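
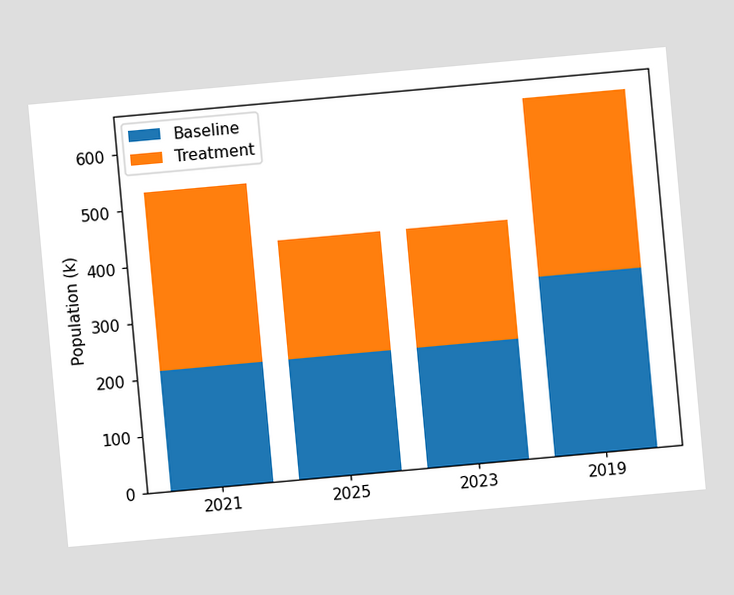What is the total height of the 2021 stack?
530k

The chart is tilted about 5° counter-clockwise. The 2021 stack's top reaches 530k on the y-axis.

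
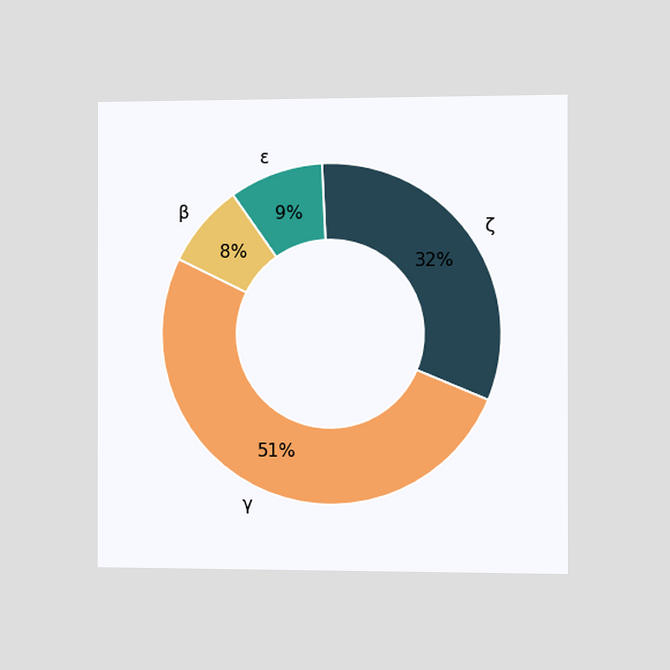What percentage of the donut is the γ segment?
51%

The chart is viewed slightly from the right. The γ segment takes up 51% of the ring.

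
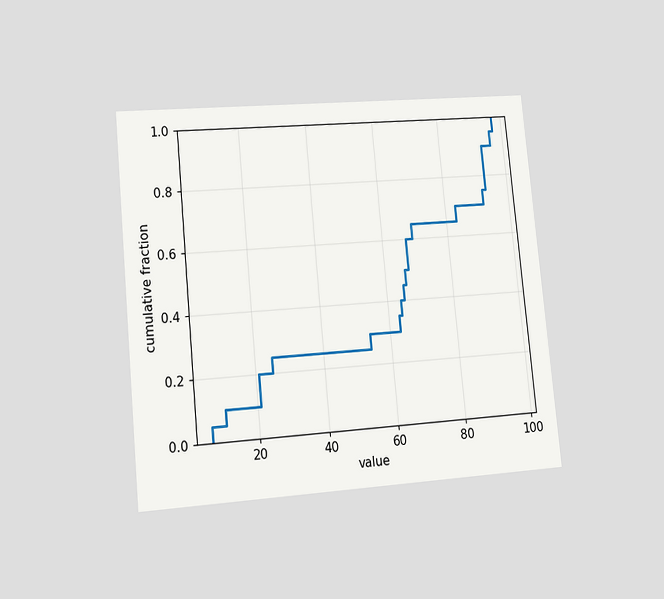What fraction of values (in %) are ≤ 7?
5%

The chart is tilted about 5° counter-clockwise and viewed at a slight angle. At x=7 the ECDF step is at 5%.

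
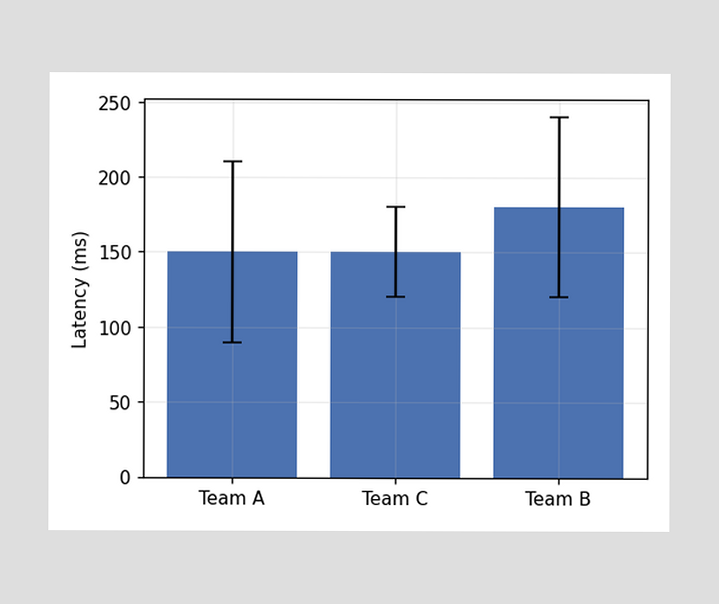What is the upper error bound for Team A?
210ms

The Team A bar's upper whisker reaches 210ms.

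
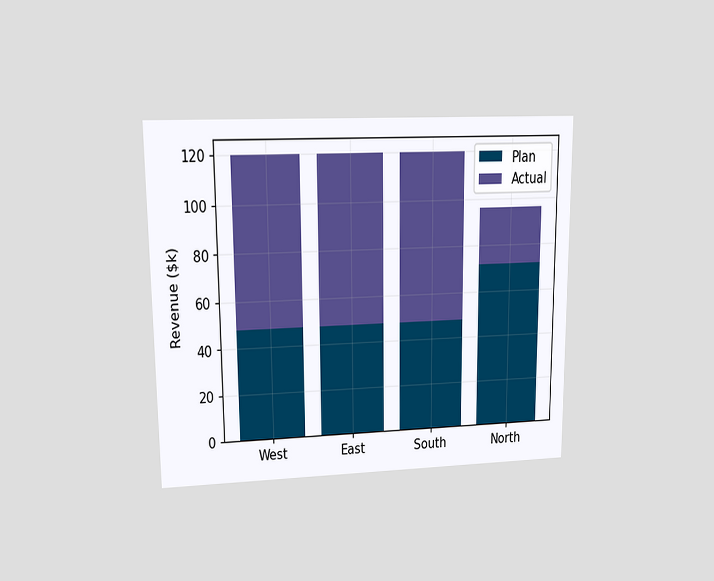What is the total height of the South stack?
$120k

The chart is viewed at a slight angle. The South stack's top reaches $120k on the y-axis.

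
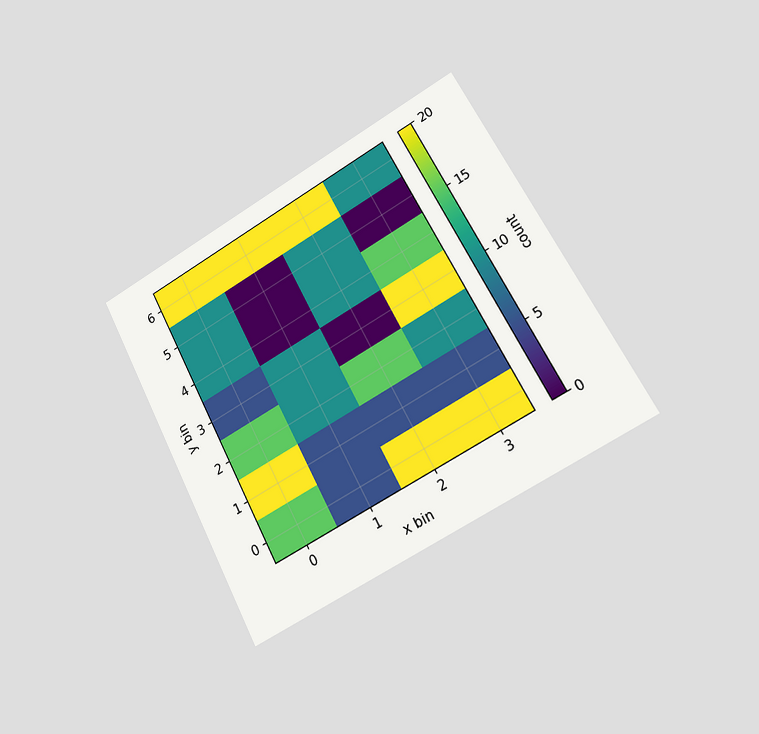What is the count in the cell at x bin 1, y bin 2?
The chart is tilted about 28° counter-clockwise and viewed slightly from the right. Matching the cell (1, 2) against the colorbar gives 10.

10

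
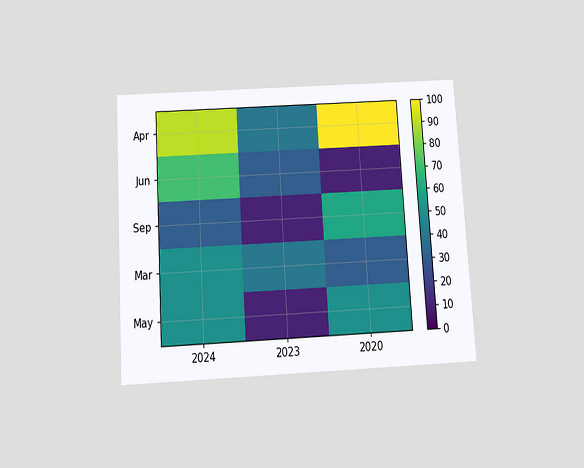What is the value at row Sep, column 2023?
The chart is tilted about 3° counter-clockwise and viewed slightly from below. Matching cell (Sep, 2023) against the colorbar gives 10.

10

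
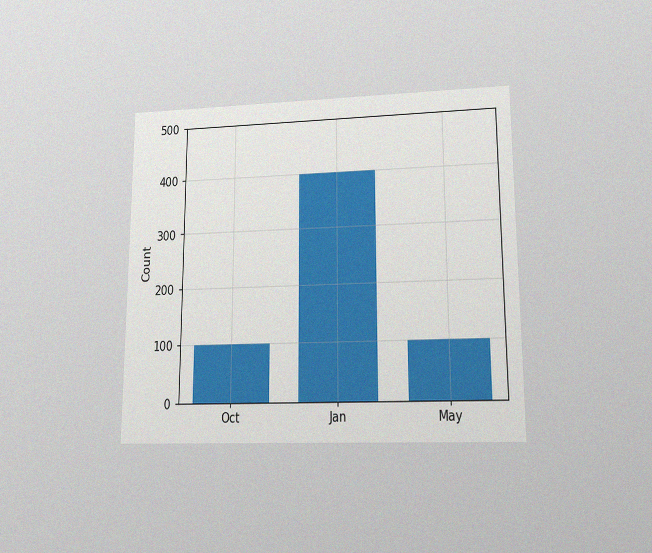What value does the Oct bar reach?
The chart is viewed at a slight angle, with some photo noise. Reading along the chart's y-axis, the Oct bar reaches 100.

100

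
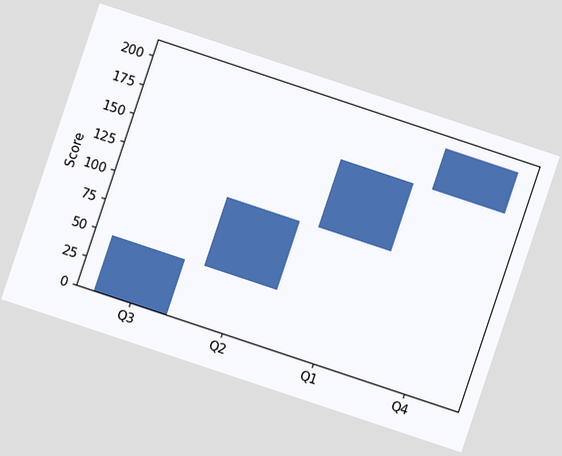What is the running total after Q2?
The chart is tilted about 18° clockwise. After Q2 the running total reaches 108.

108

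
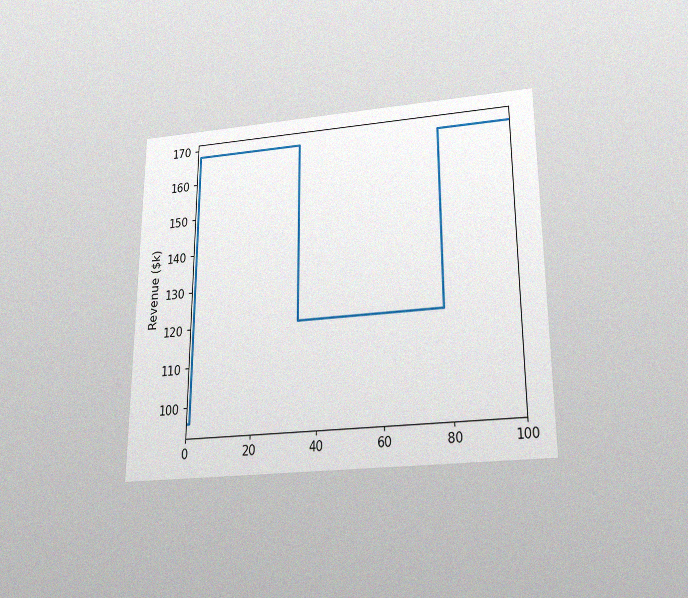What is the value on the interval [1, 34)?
$168k

The chart is viewed slightly from below, with some photo noise. On [1, 34) the step sits at $168k.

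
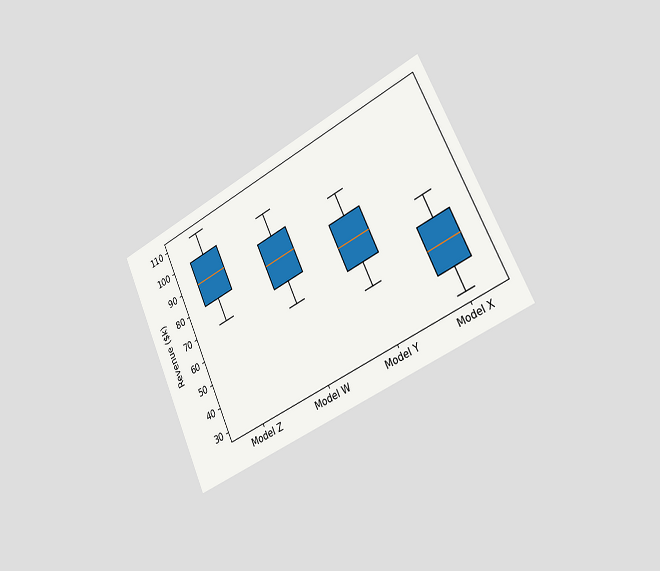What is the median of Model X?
$50k

The chart is tilted about 25° counter-clockwise and viewed slightly from the right. The median line in the Model X box sits at $50k.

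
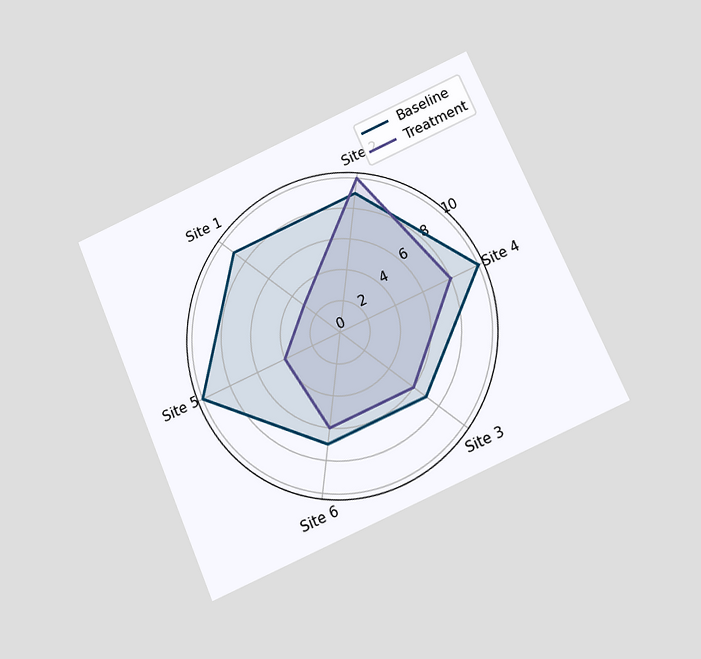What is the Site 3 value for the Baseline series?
The chart is tilted about 24° counter-clockwise and viewed slightly from below. On the Site 3 axis, Baseline reaches 7.

7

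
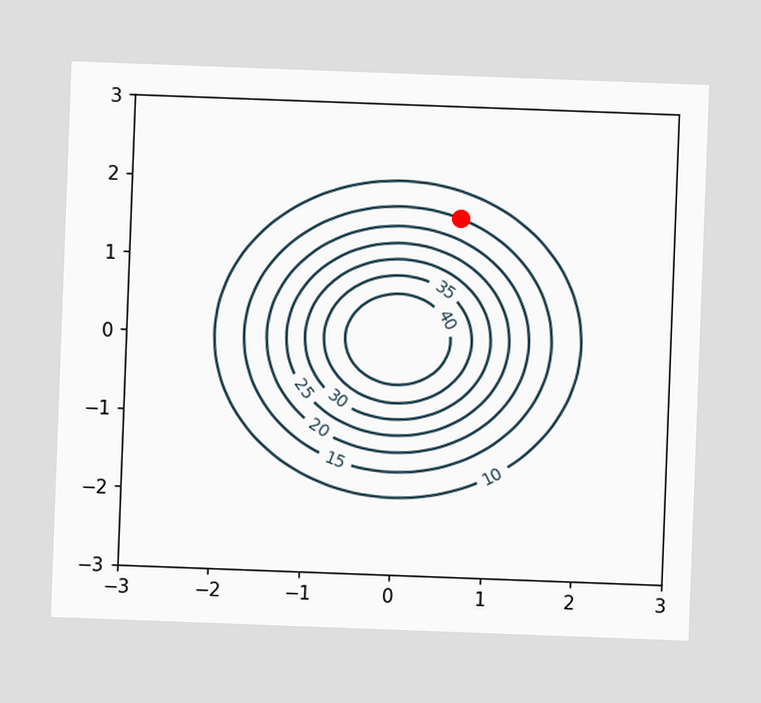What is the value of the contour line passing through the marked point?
The chart is tilted about 2° clockwise. The marked point sits on the contour labelled 15.

15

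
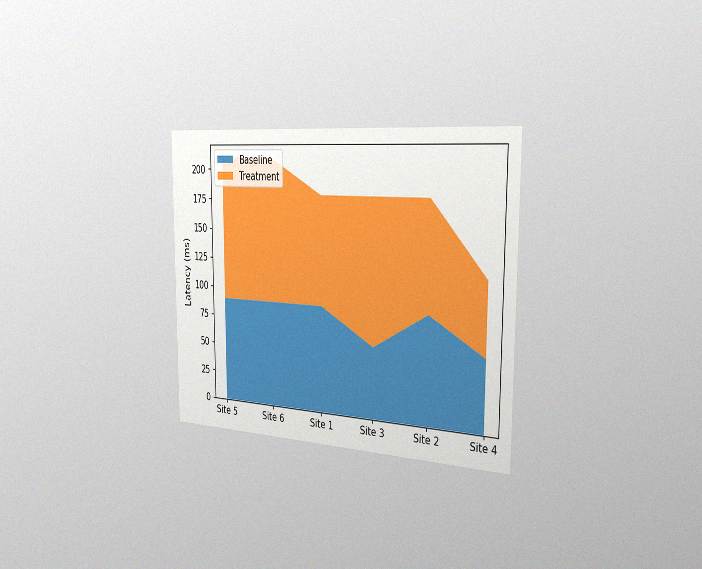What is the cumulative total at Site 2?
180ms

The chart is viewed slightly from the right, with some photo noise. The stacked total at Site 2 reaches 180ms.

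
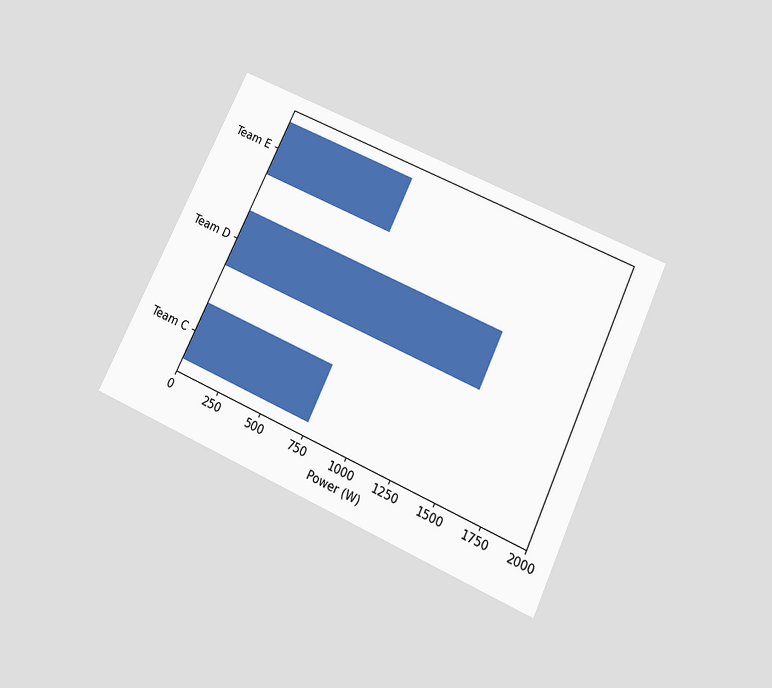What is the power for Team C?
750W

The chart is tilted about 25° clockwise and viewed slightly from below. Reading along the chart's x-axis, the Team C bar reaches 750W.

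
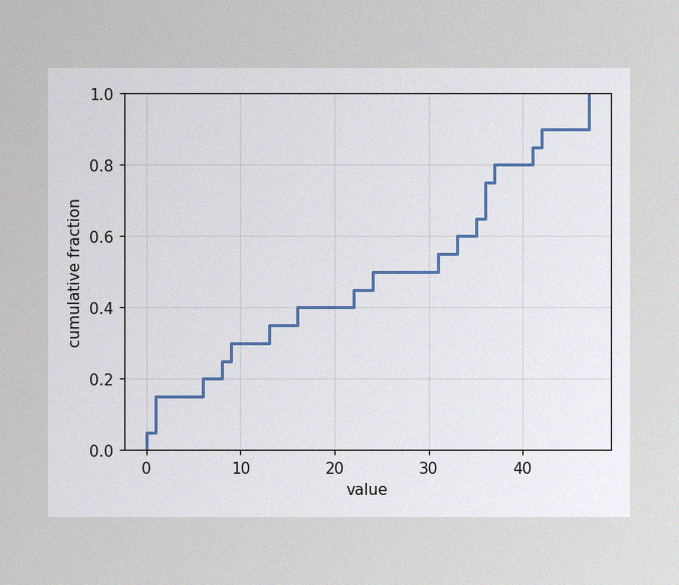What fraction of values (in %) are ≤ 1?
15%

The image has some photo noise and uneven lighting. At x=1 the ECDF step is at 15%.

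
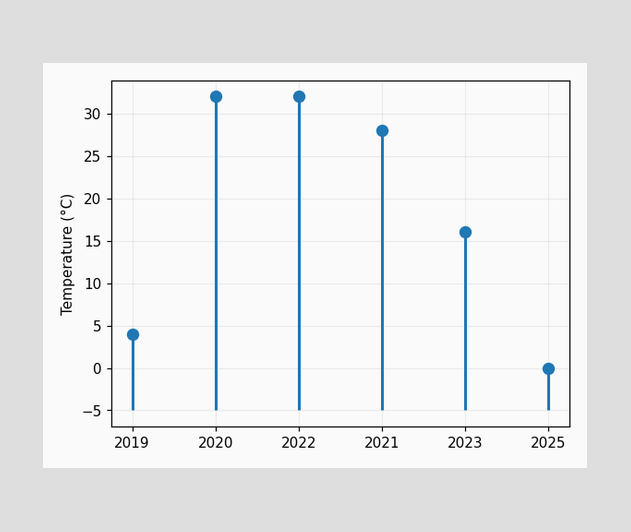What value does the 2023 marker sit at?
The 2023 marker sits at 16°C.

16°C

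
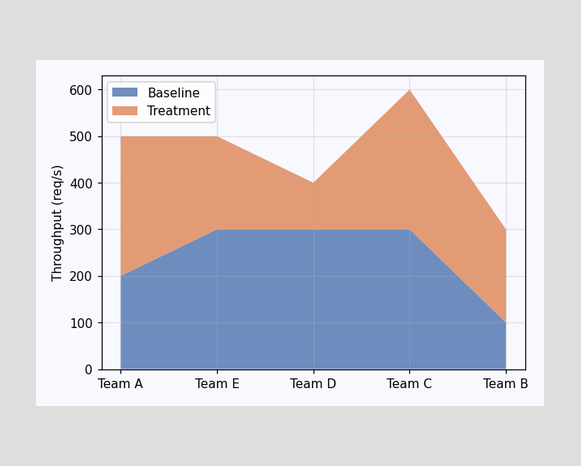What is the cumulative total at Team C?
The stacked total at Team C reaches 600req/s.

600req/s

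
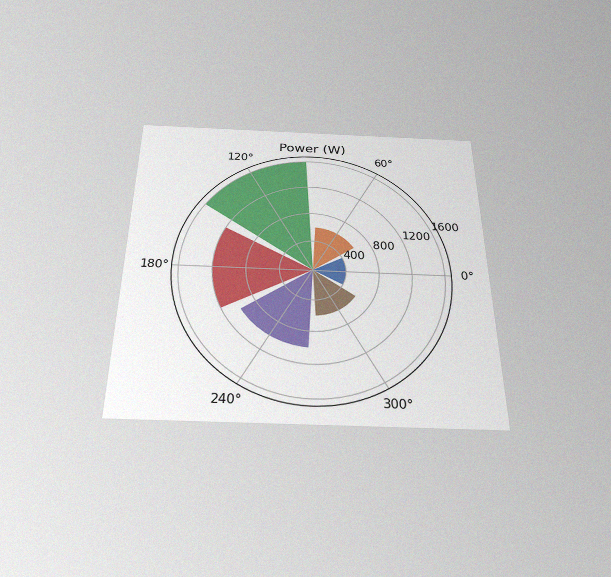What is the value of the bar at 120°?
1600W

The chart is viewed slightly from below, with some photo noise. The bar at 120° reaches 1600W on the radial axis.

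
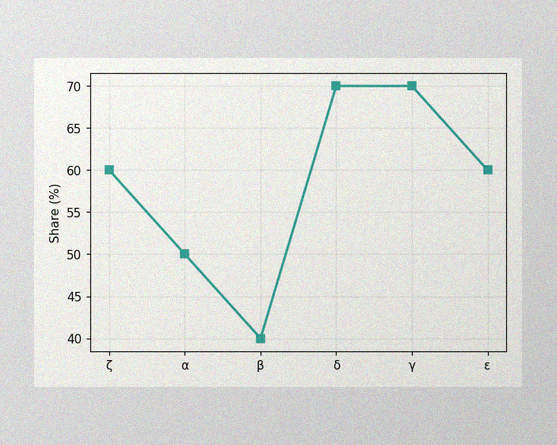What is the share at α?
The image has some photo noise and uneven lighting. At α, the line is at 50%.

50%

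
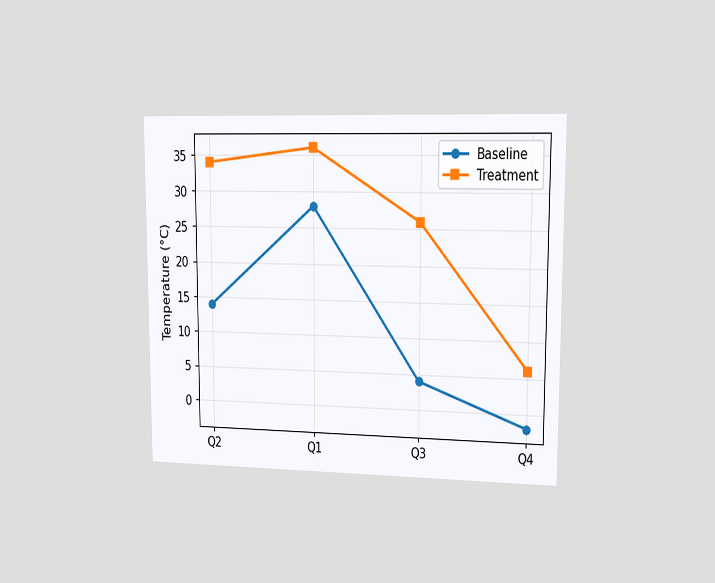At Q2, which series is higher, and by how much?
Treatment, by 20°C

The chart is viewed slightly from the right. At Q2, Treatment sits above the other line by 20°C.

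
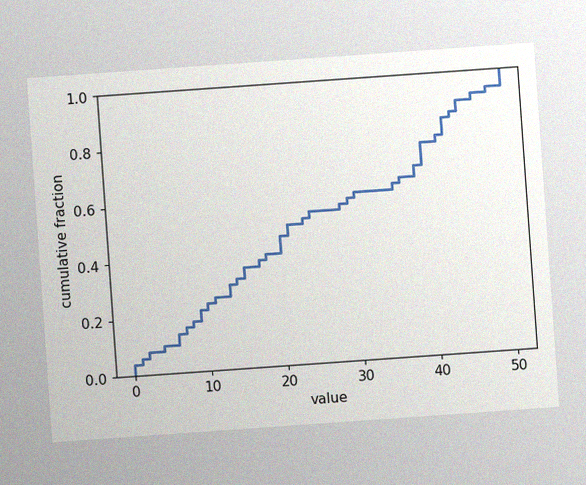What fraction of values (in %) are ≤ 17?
38%

The chart is tilted about 4° counter-clockwise, with some photo noise. At x=17 the ECDF step is at 38%.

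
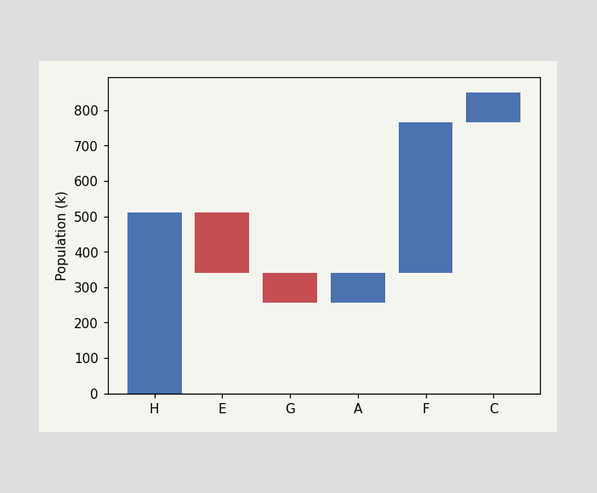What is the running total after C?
After C the running total reaches 850k.

850k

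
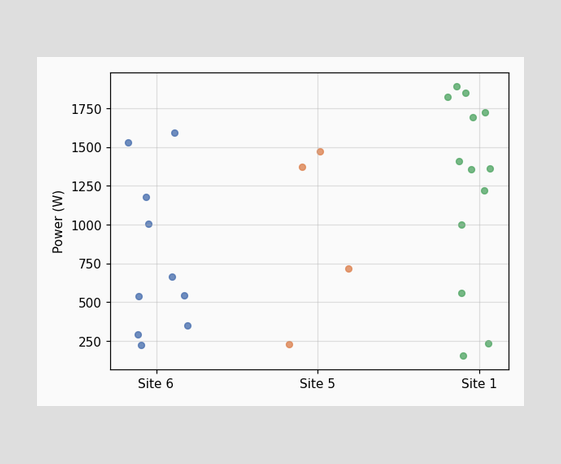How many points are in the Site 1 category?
13

Counting the markers in the Site 1 column gives 13.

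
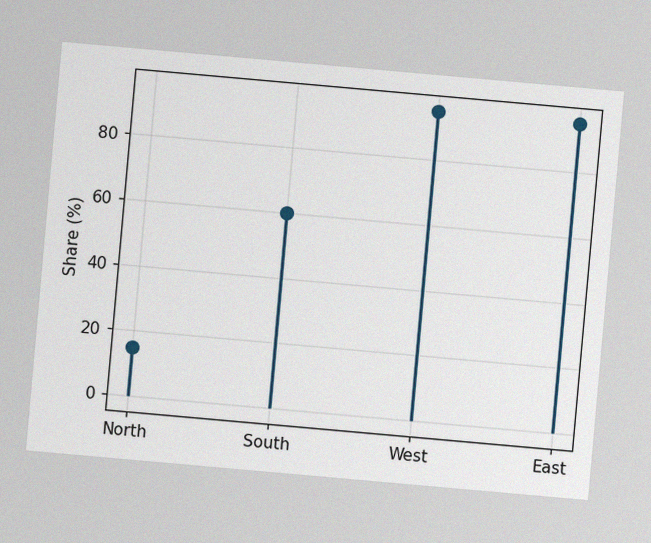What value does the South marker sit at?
60%

The chart is tilted about 5° clockwise, with some photo noise. The South marker sits at 60%.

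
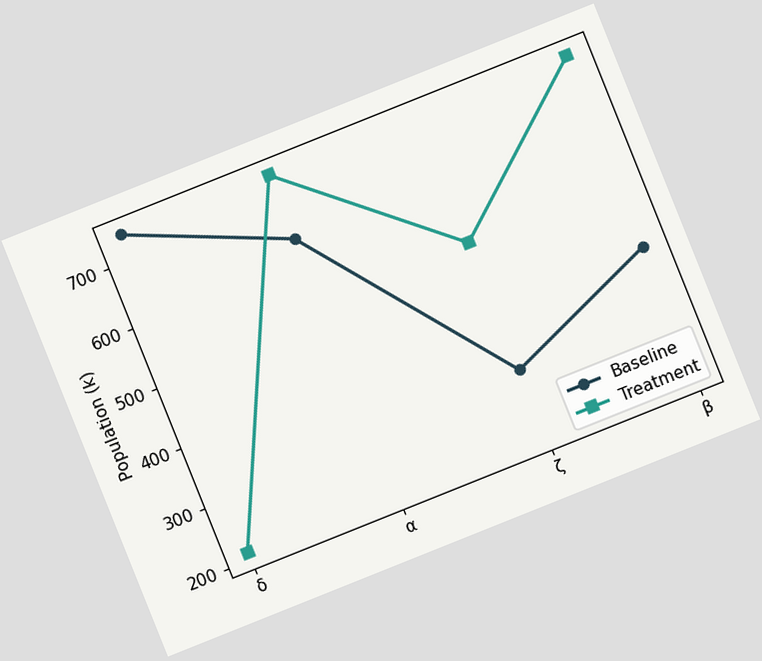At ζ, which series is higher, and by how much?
Treatment, by 212k

The chart is tilted about 22° counter-clockwise. At ζ, Treatment sits above the other line by 212k.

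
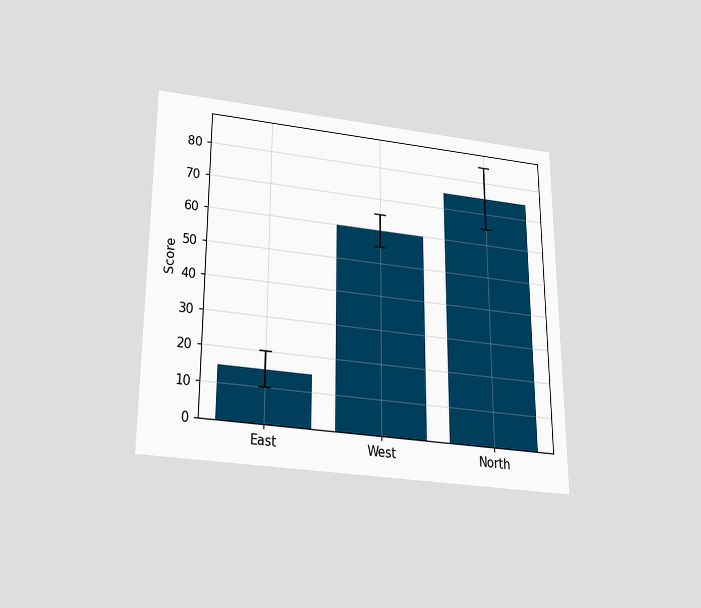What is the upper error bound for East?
20

The chart is viewed slightly from below. The East bar's upper whisker reaches 20.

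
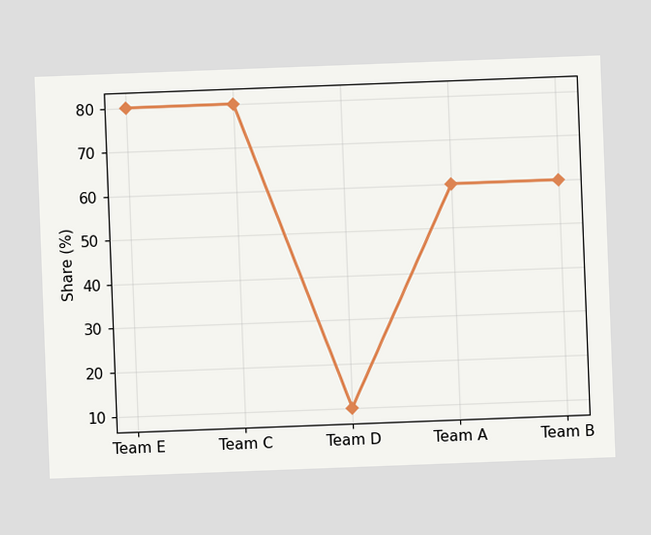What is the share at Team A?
The chart is tilted about 2° counter-clockwise. At Team A, the line is at 60%.

60%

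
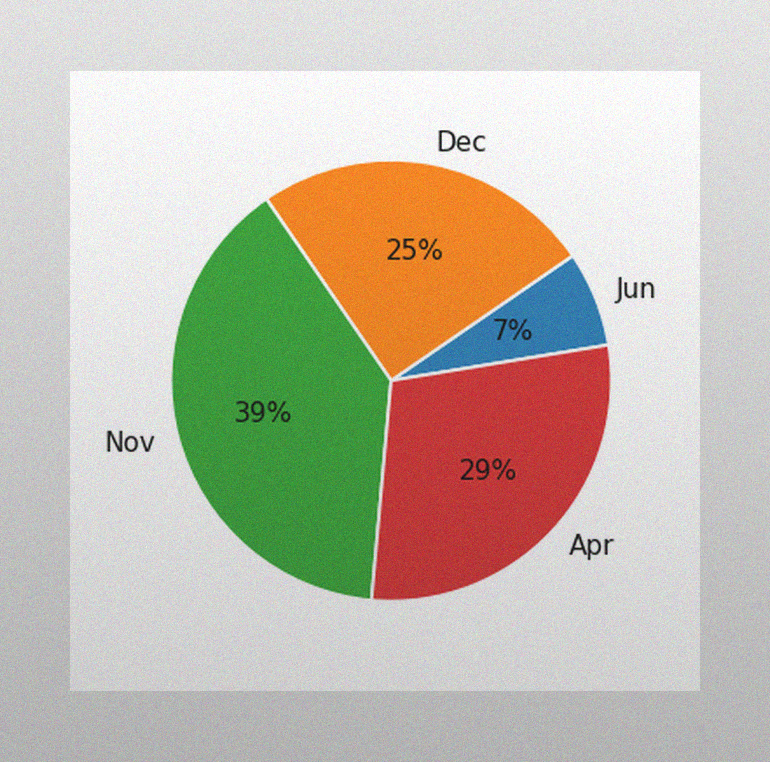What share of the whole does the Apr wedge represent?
The image has some photo noise and uneven lighting. The Apr slice takes up 29% of the pie.

29%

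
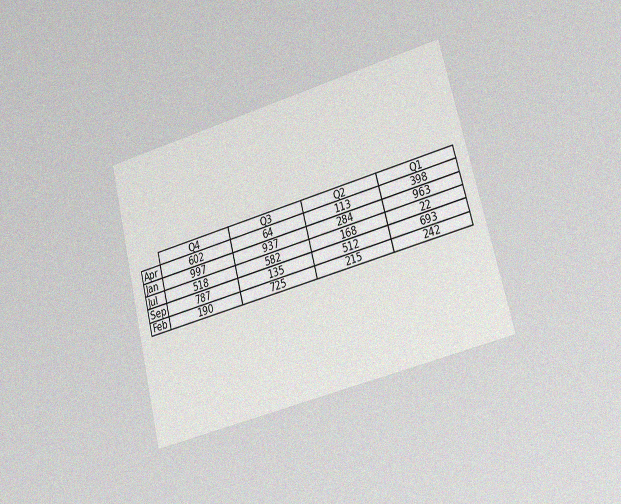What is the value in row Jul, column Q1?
The chart is tilted about 15° counter-clockwise and viewed at a slight angle, with some photo noise. The (Jul, Q1) cell reads 22.

22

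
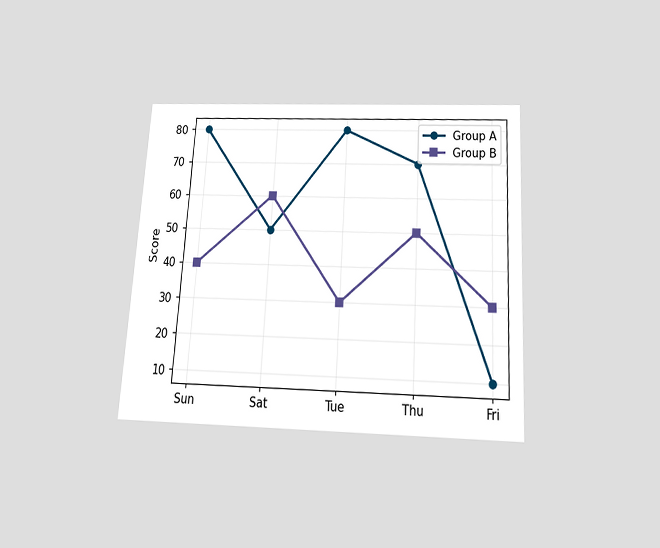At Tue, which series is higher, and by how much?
The chart is tilted about 3° clockwise and viewed slightly from below. At Tue, Group A sits above the other line by 50.

Group A, by 50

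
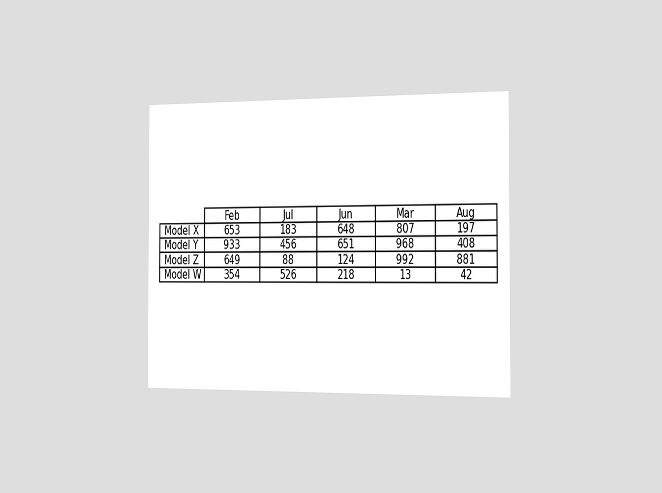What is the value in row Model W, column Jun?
218

The chart is viewed slightly from the right. The (Model W, Jun) cell reads 218.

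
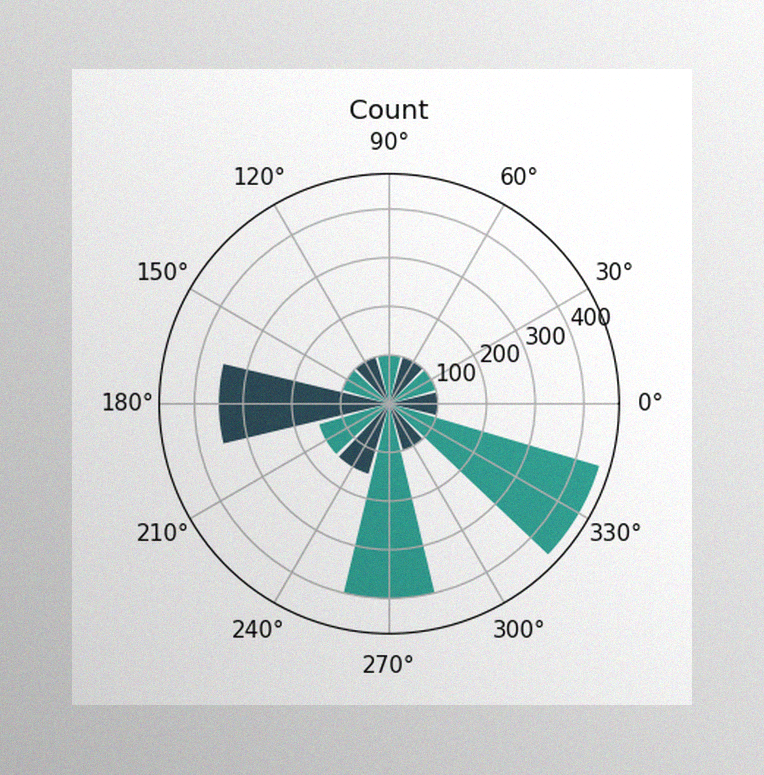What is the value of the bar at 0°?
100

The image has some photo noise and uneven lighting. The bar at 0° reaches 100 on the radial axis.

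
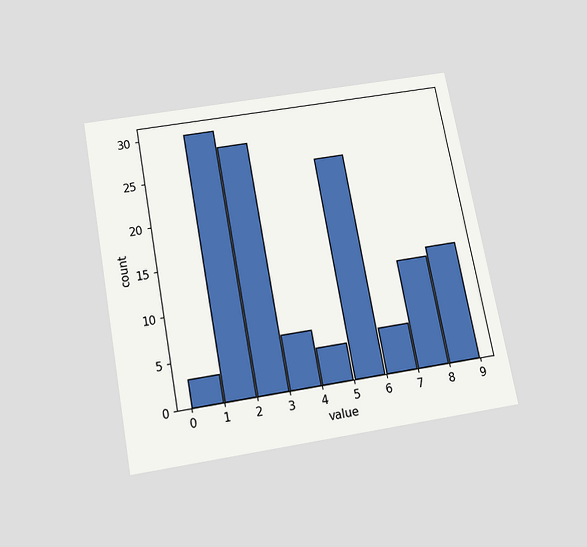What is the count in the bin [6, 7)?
5

The chart is tilted about 10° counter-clockwise and viewed slightly from below. The [6, 7) bin has height 5.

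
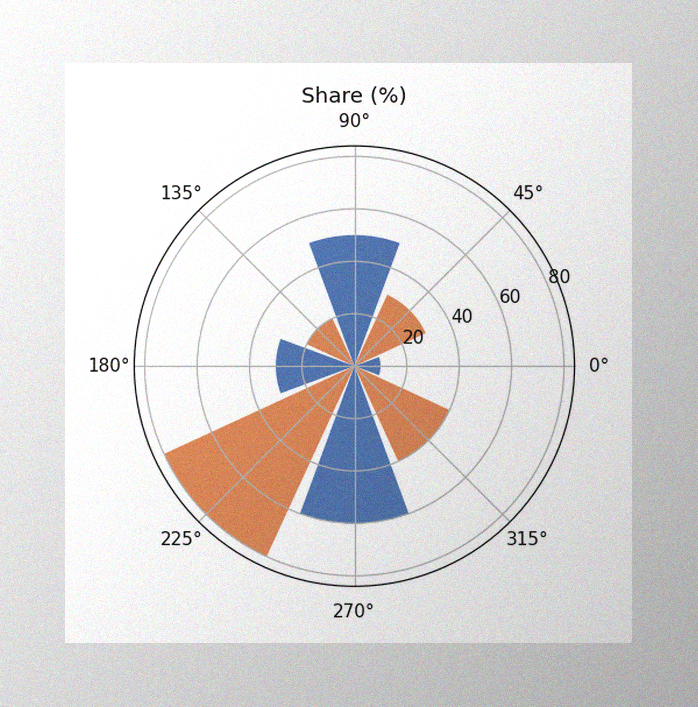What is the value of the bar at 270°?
The image has some photo noise and uneven lighting. The bar at 270° reaches 60% on the radial axis.

60%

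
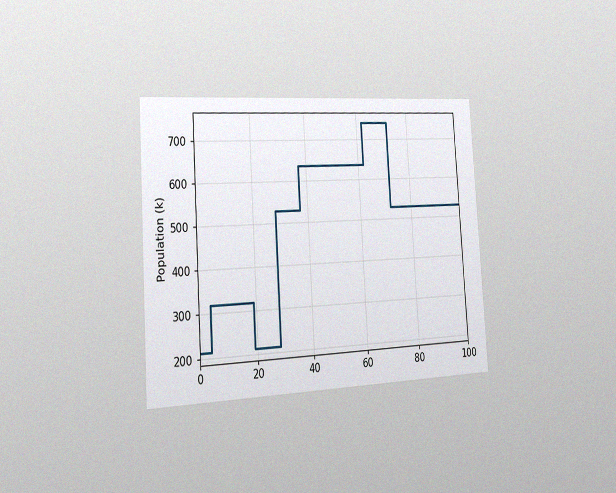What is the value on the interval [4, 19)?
318k

The chart is tilted about 4° counter-clockwise and viewed slightly from the left, with some photo noise. On [4, 19) the step sits at 318k.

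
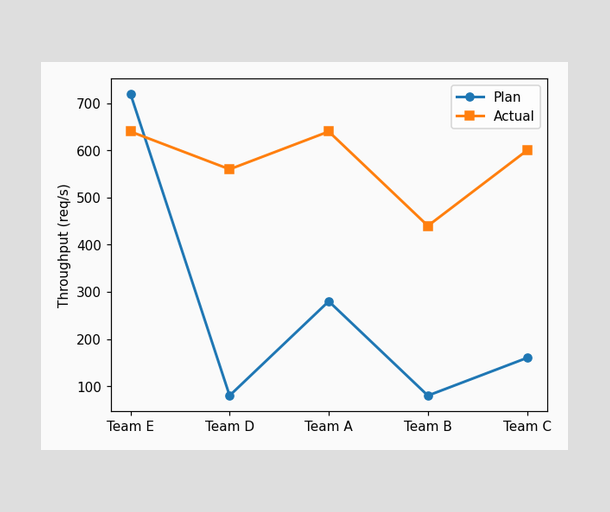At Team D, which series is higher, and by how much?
At Team D, Actual sits above the other line by 480req/s.

Actual, by 480req/s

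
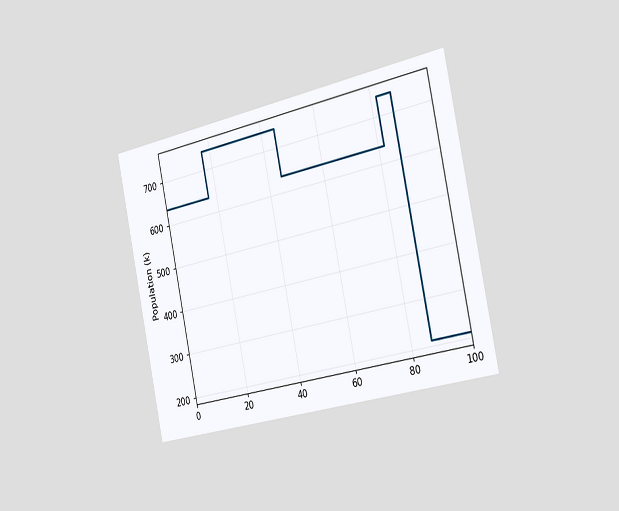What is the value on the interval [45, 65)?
The chart is tilted about 12° counter-clockwise and viewed slightly from the right. On [45, 65) the step sits at 636k.

636k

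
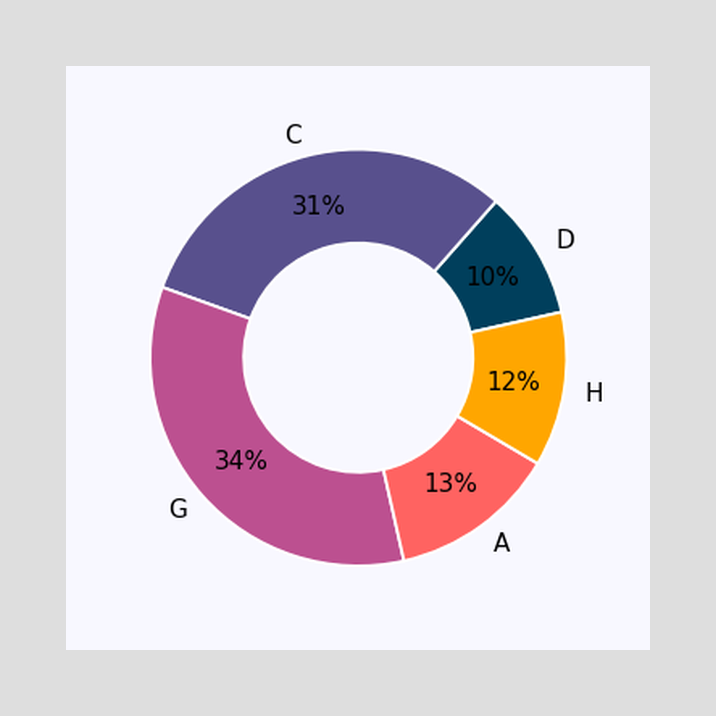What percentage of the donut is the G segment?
34%

The G segment takes up 34% of the ring.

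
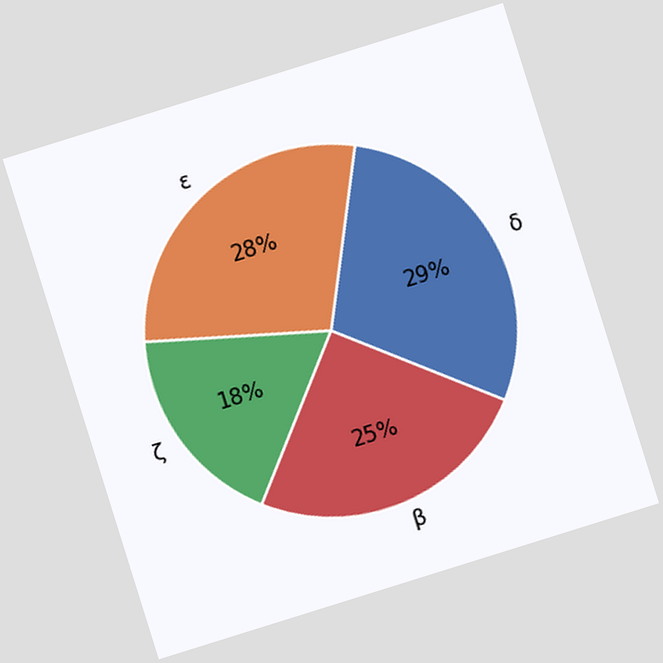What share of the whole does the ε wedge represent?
The chart is tilted about 17° counter-clockwise. The ε slice takes up 28% of the pie.

28%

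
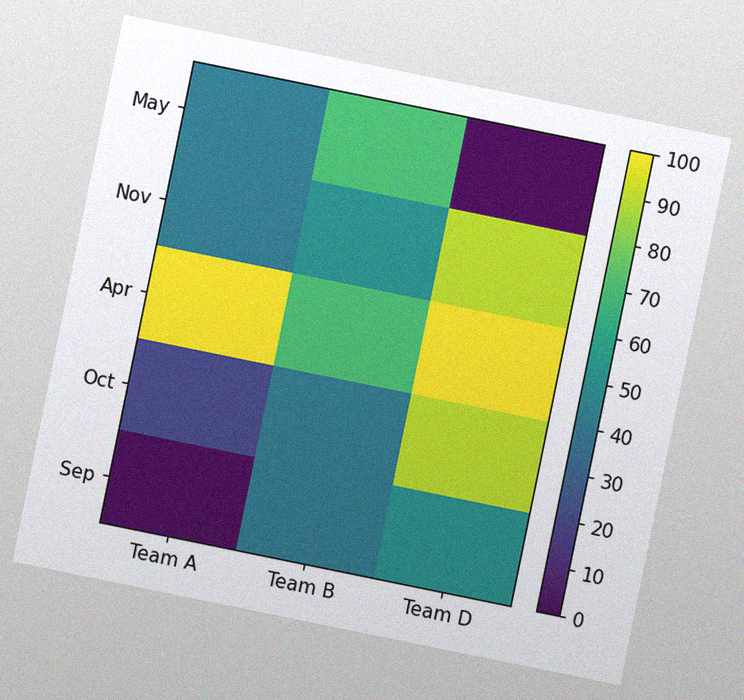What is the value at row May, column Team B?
The chart is tilted about 12° clockwise, with some photo noise. Matching cell (May, Team B) against the colorbar gives 70.

70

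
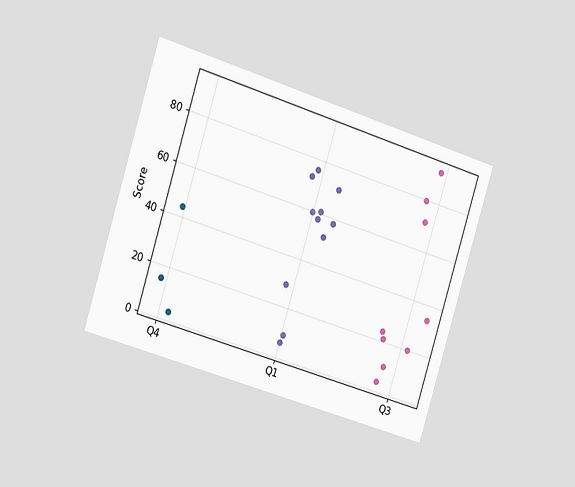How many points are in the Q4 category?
The chart is tilted about 17° clockwise and viewed slightly from the left. Counting the markers in the Q4 column gives 3.

3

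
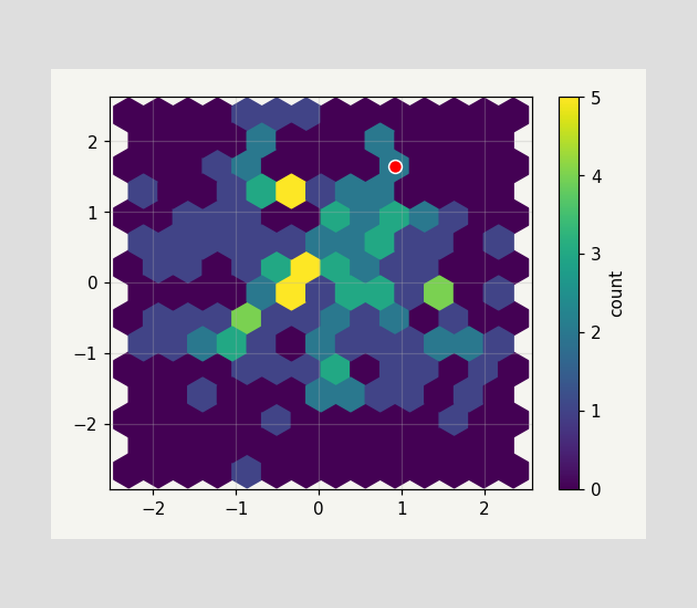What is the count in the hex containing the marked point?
The marked hex reads 2 on the colorbar.

2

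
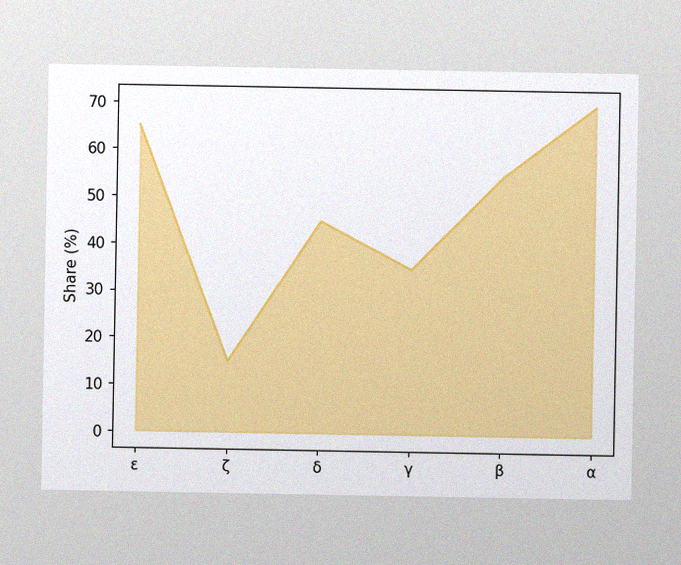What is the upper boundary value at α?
The image has some photo noise and uneven lighting. At α the upper boundary is at 70%.

70%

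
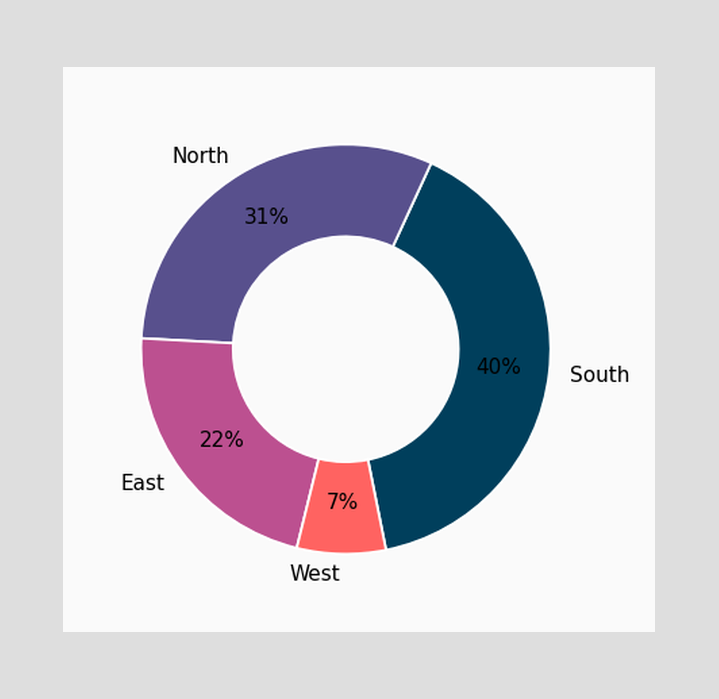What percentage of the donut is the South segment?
The South segment takes up 40% of the ring.

40%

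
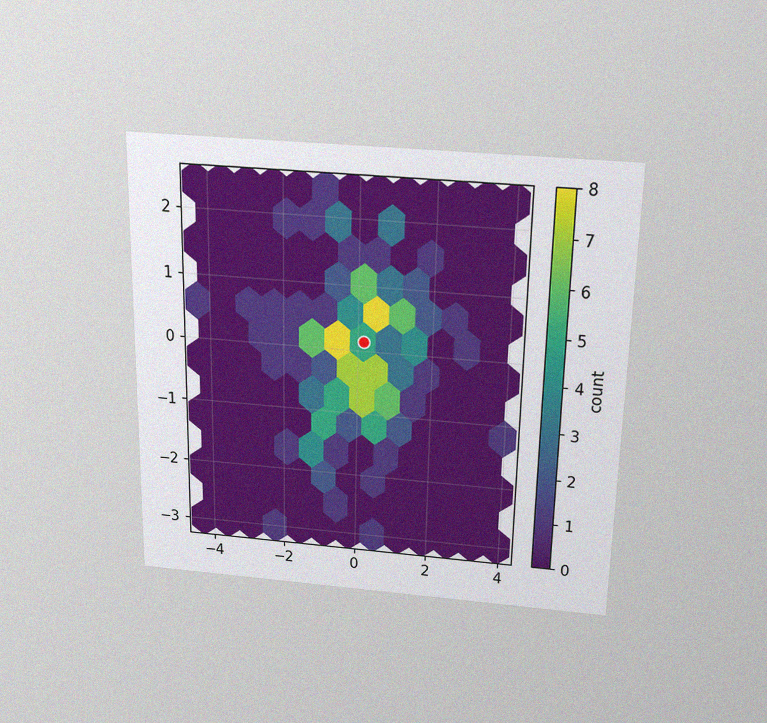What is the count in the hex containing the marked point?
The chart is viewed slightly from above, with some photo noise. The marked hex reads 5 on the colorbar.

5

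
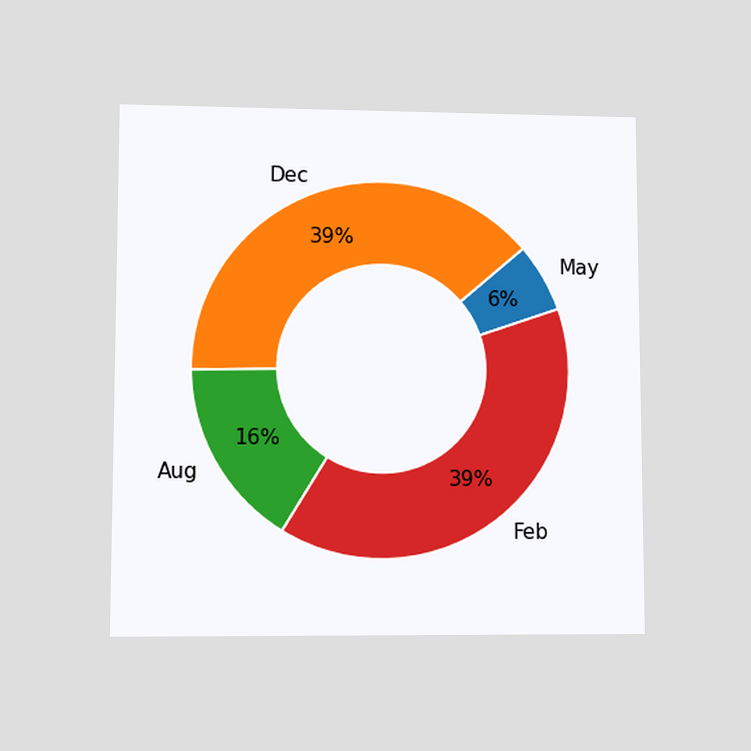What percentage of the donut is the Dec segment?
39%

The chart is viewed at a slight angle. The Dec segment takes up 39% of the ring.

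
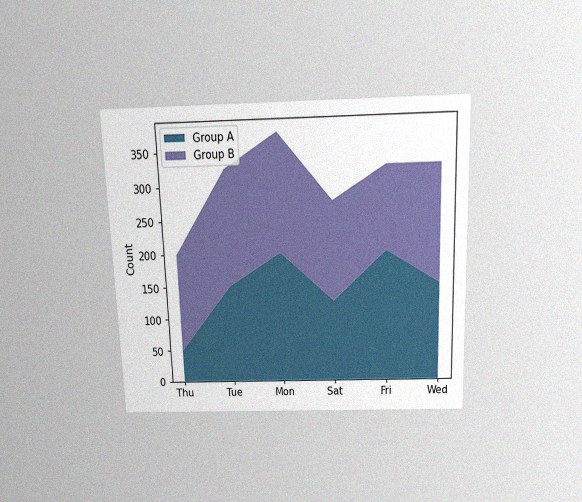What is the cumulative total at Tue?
The chart is tilted about 2° counter-clockwise and viewed slightly from above, with some photo noise. The stacked total at Tue reaches 325.

325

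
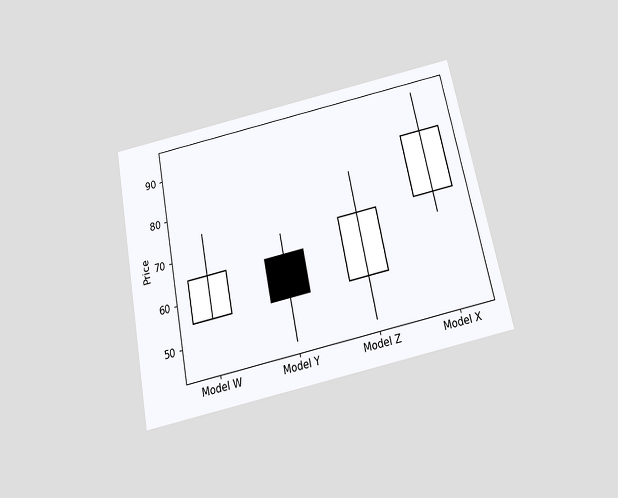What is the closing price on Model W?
The chart is tilted about 11° counter-clockwise and viewed slightly from below. The Model W candle closes at 65.

65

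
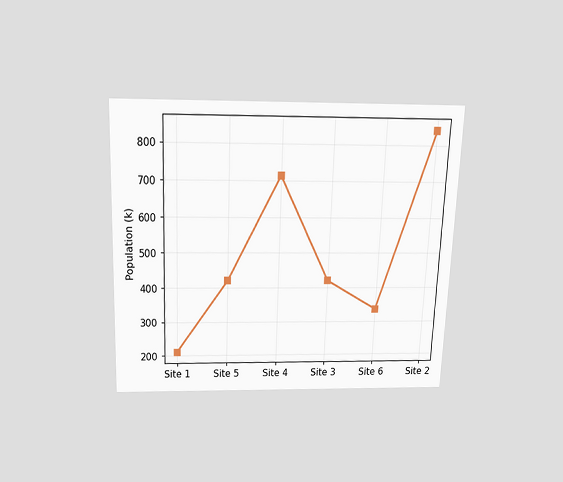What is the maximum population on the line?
The chart is tilted about 2° clockwise and viewed slightly from above. The highest point is at Site 2, and reading across to the y-axis gives 840k.

840k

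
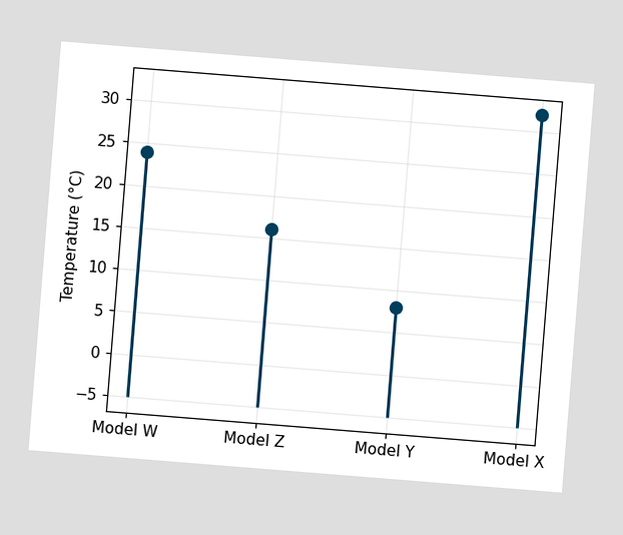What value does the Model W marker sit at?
The chart is tilted about 5° clockwise. The Model W marker sits at 24°C.

24°C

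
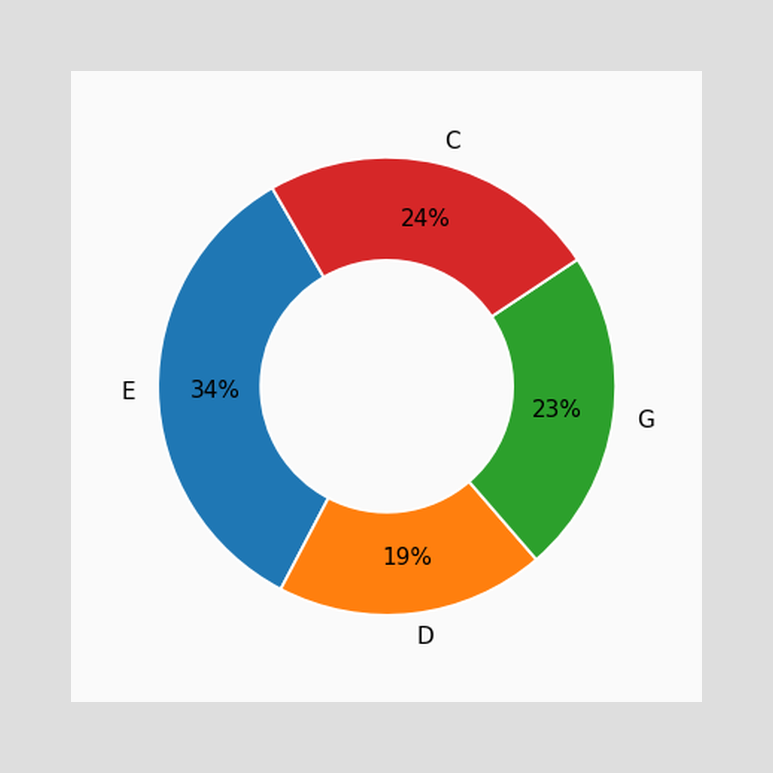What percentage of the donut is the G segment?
23%

The G segment takes up 23% of the ring.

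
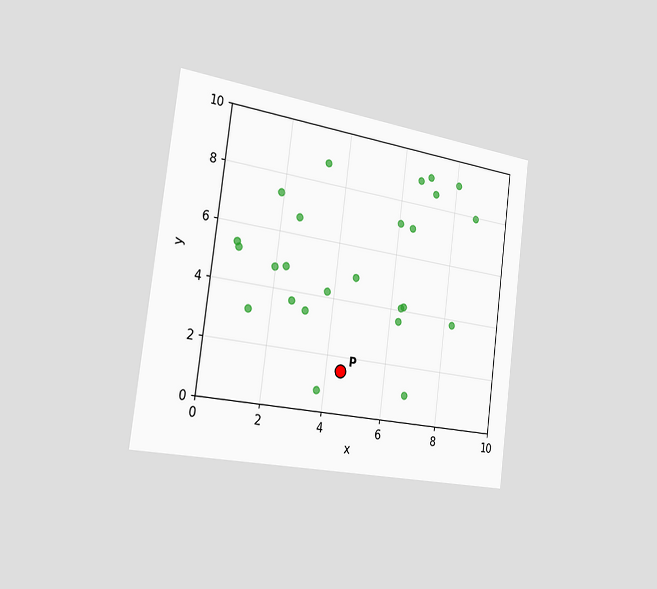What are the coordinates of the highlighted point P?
The chart is tilted about 7° clockwise and viewed slightly from the left. Following the gridlines from P to each axis, P sits at (4.5, 1.5).

(4.5, 1.5)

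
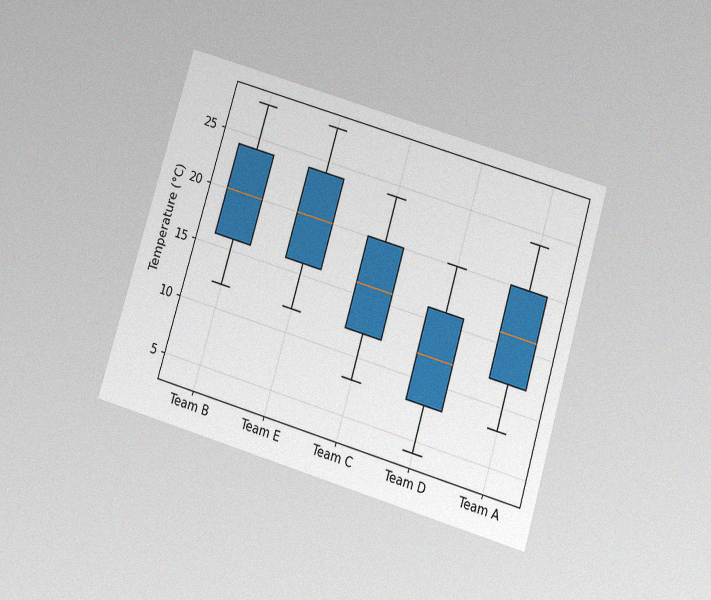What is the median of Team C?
16°C

The chart is tilted about 16° clockwise and viewed slightly from below, with some photo noise. The median line in the Team C box sits at 16°C.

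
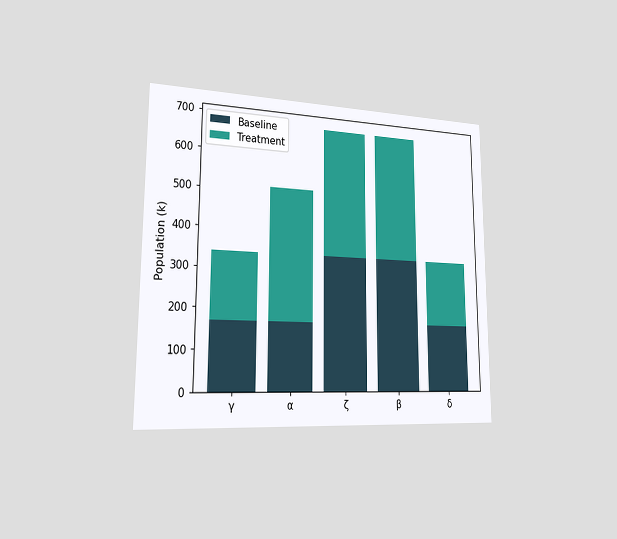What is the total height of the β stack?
680k

The chart is viewed slightly from the left. The β stack's top reaches 680k on the y-axis.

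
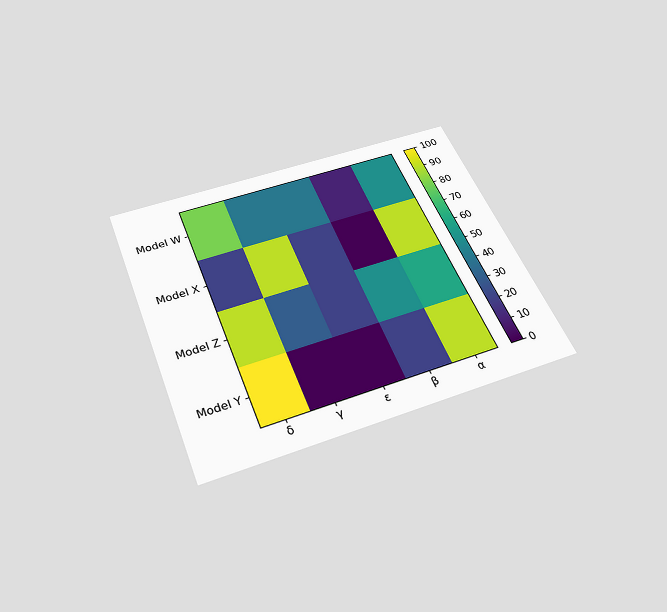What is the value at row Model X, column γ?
90

The chart is tilted about 22° counter-clockwise and viewed slightly from below. Matching cell (Model X, γ) against the colorbar gives 90.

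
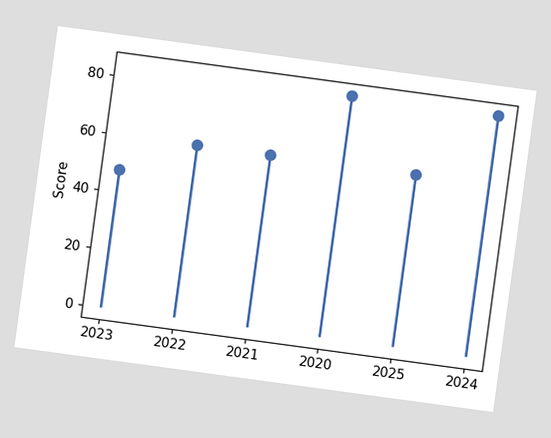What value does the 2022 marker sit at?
The chart is tilted about 8° clockwise. The 2022 marker sits at 60.

60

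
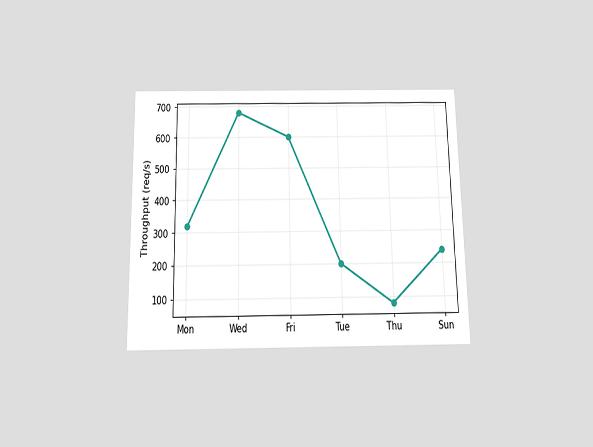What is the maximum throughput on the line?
The chart is viewed slightly from below. The highest point is at Wed, and reading across to the y-axis gives 680req/s.

680req/s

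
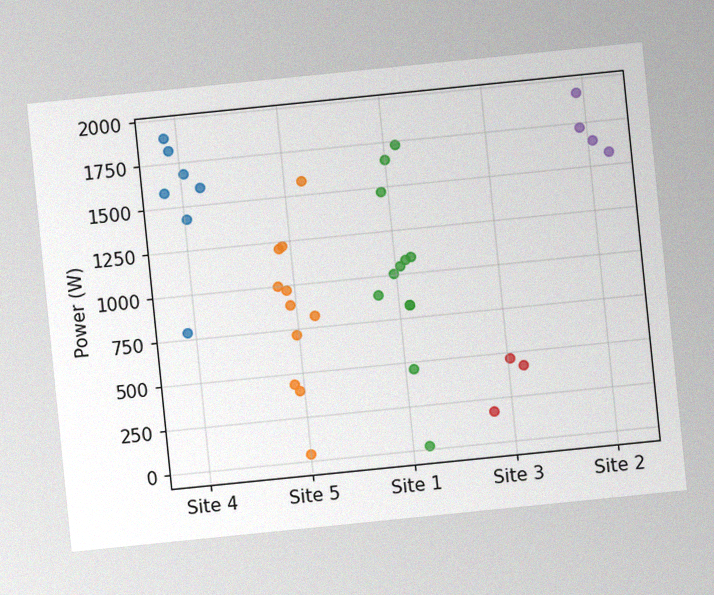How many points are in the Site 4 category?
7

The chart is tilted about 6° counter-clockwise, with some photo noise. Counting the markers in the Site 4 column gives 7.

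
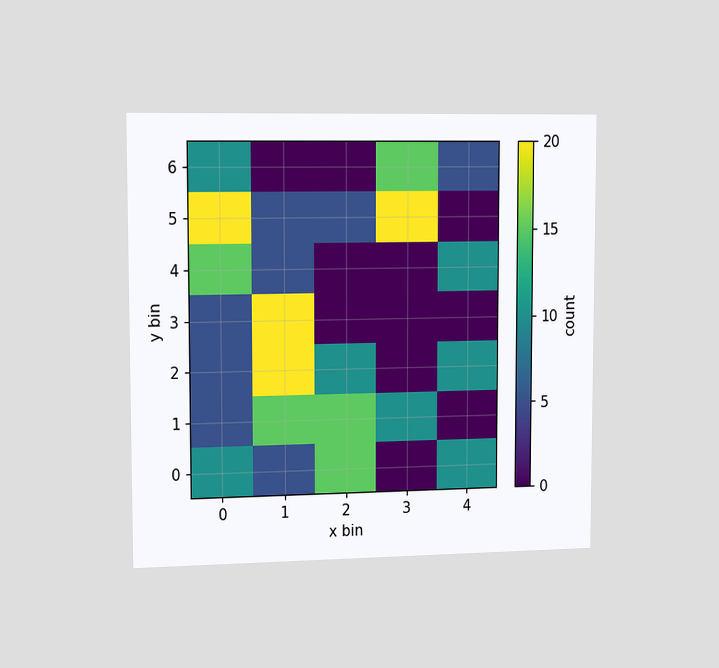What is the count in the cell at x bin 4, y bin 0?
The chart is viewed slightly from the left. Matching the cell (4, 0) against the colorbar gives 10.

10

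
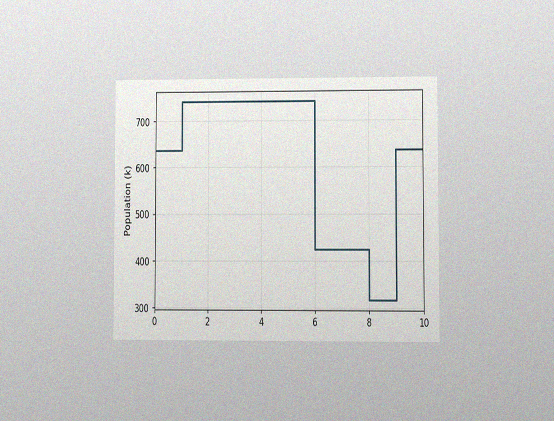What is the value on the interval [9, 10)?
636k

The chart is viewed at a slight angle, with some photo noise. On [9, 10) the step sits at 636k.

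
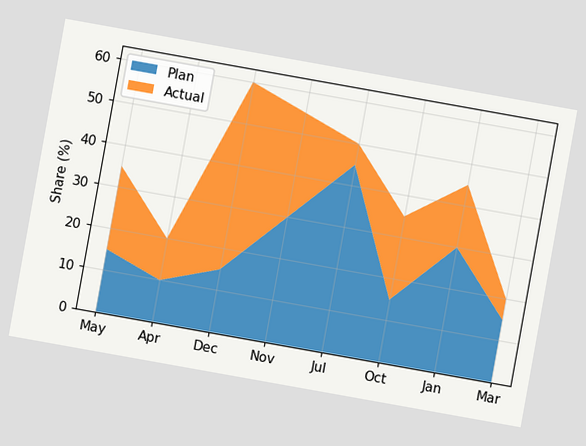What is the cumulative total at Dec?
The chart is tilted about 10° clockwise. The stacked total at Dec reaches 60%.

60%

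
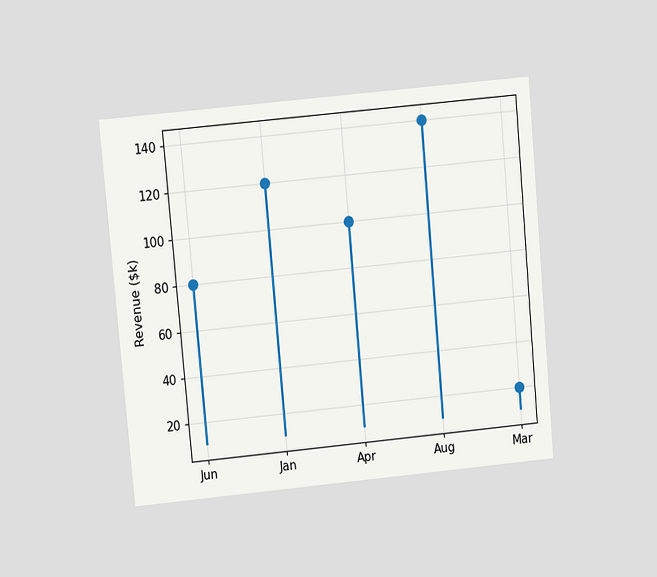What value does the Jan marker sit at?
The chart is tilted about 5° counter-clockwise and viewed at a slight angle. The Jan marker sits at $120k.

$120k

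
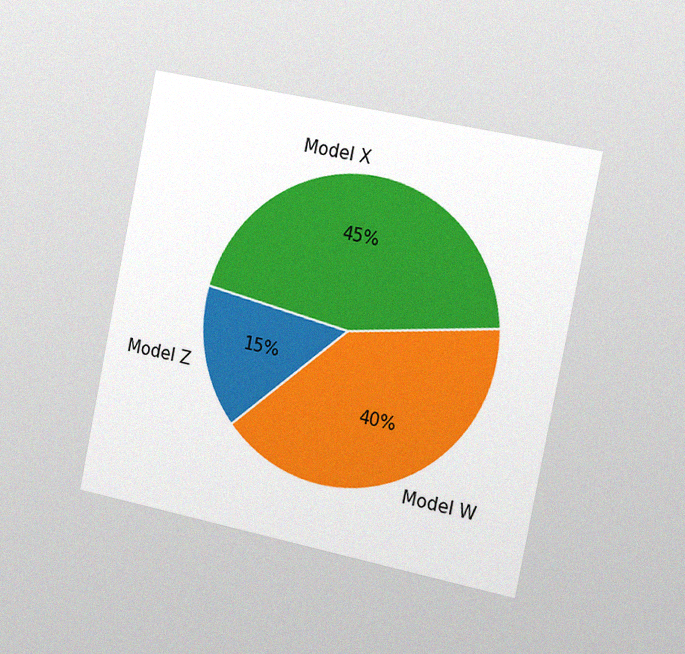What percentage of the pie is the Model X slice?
The chart is tilted about 11° clockwise and viewed slightly from the right, with some photo noise. The Model X slice takes up 45% of the pie.

45%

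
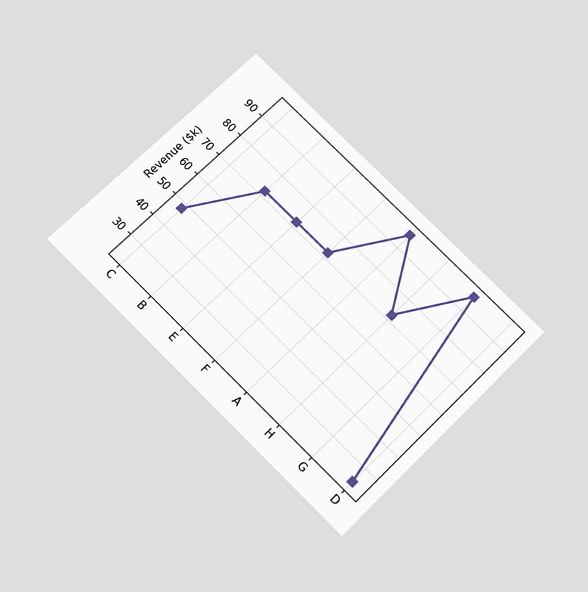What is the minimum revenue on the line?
$24k

The chart is tilted about 45° clockwise and viewed slightly from below. The lowest point is at D, and reading across to the y-axis gives $24k.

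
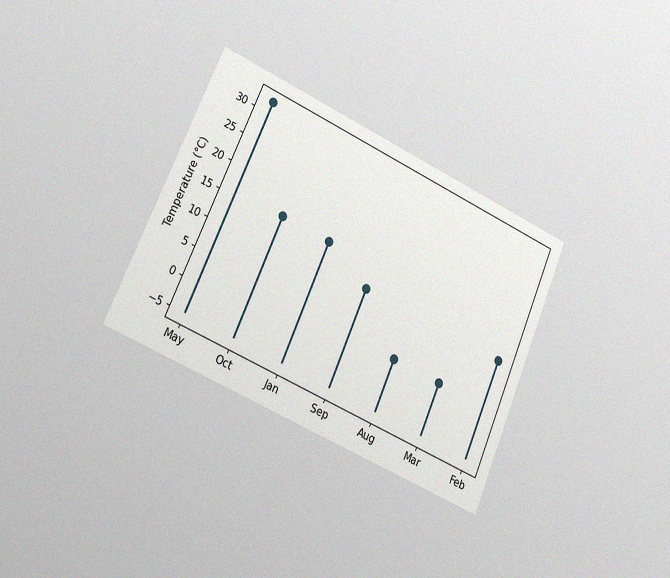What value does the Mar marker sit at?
4°C

The chart is tilted about 24° clockwise and viewed slightly from the left, with some photo noise. The Mar marker sits at 4°C.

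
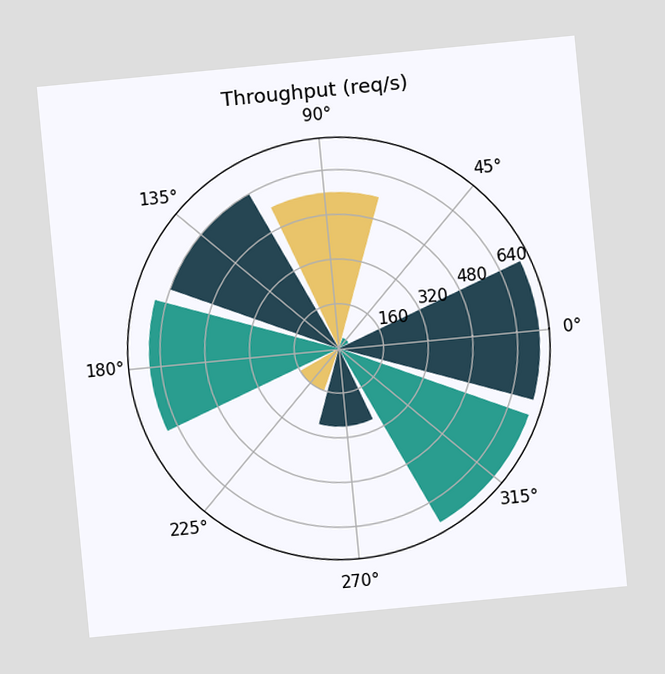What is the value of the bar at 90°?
560req/s

The chart is tilted about 5° counter-clockwise. The bar at 90° reaches 560req/s on the radial axis.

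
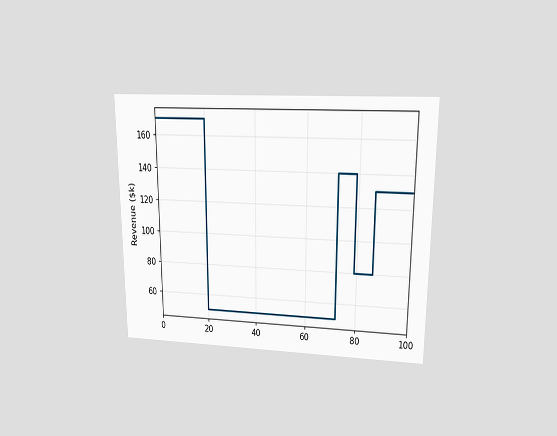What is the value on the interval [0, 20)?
The chart is viewed at a slight angle. On [0, 20) the step sits at $170k.

$170k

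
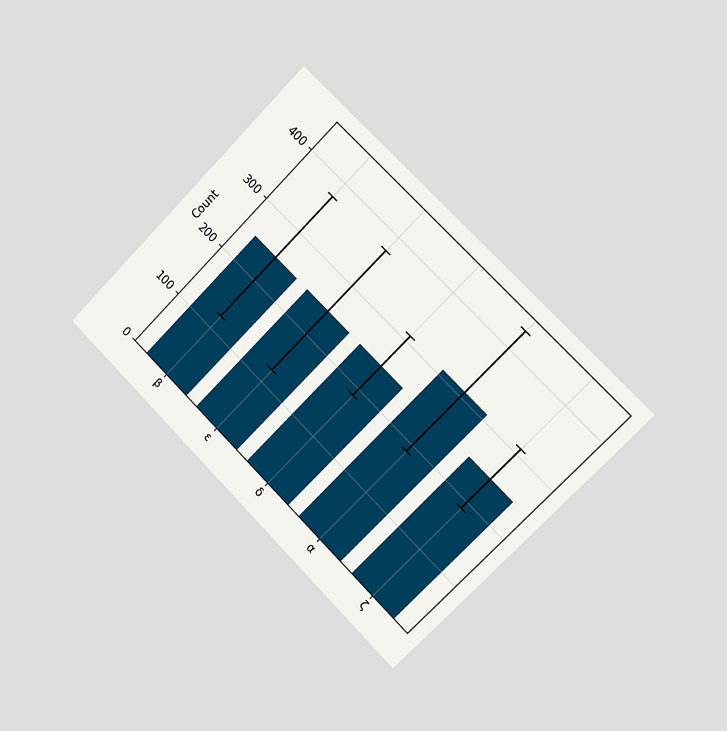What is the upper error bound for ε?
The chart is tilted about 45° clockwise and viewed slightly from the right. The ε bar's upper whisker reaches 372.

372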